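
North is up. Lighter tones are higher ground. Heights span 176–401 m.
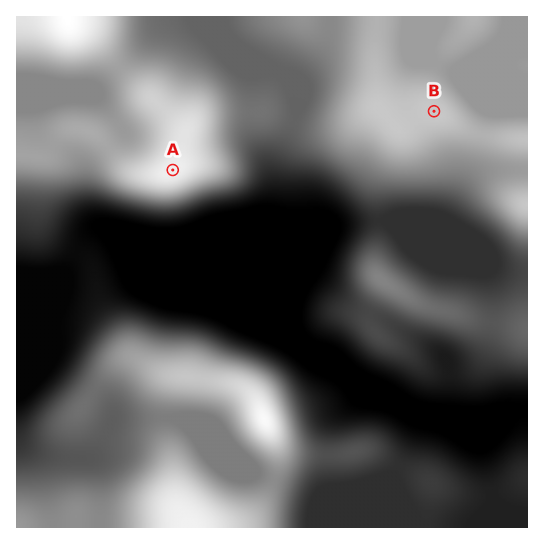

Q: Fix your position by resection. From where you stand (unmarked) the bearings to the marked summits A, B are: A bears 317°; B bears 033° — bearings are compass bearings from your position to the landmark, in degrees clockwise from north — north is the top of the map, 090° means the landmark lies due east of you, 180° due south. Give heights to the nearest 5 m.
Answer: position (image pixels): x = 304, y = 311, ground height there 180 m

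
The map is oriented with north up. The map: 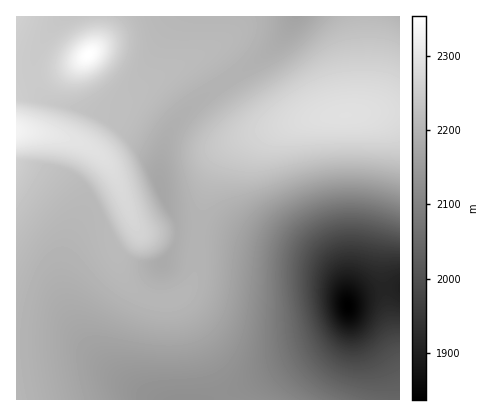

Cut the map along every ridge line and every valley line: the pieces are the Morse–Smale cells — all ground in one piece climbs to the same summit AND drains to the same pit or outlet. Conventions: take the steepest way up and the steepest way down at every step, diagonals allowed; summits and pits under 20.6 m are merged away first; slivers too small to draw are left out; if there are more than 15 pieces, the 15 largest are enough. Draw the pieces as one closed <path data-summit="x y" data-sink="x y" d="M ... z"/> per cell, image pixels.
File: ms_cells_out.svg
<path data-summit="88 54" data-sink="348 306" d="M204 232l-6 0-3 42-8 16-7 7-8 3-20-1-2 3-10 40-1 32 4 10 9 11 8 5 240 0 0-112-32 4-16 7-4 5-6-20-18-18-26-11z"/><path data-summit="346 116" data-sink="348 306" d="M400 16l-38 0 2 70-2 18-6 9-44 6-42 10-34 13-15 14-7 12-8 22-8 42 18 2 96 26 18 10 8 8 6 10 4 16 4-5 16-7 32-4z"/><path data-summit="16 130" data-sink="348 306" d="M28 131l-12 1 0 212 52-1 8 2 14 8 36 29 30 17-9-9-8-16 1-32 11-42-11-6-13-12-5-8-4-14 0-12 17-14 1-8-19-46-9-16-20-18-20-8z"/><path data-summit="346 116" data-sink="296 16" d="M362 16l-66 0-10 16-16 19-43 31 22 32 11 9 6 2 18 0 34-7 36-4 7-8 3-20z"/><path data-summit="16 130" data-sink="160 190" d="M34 79l-18 5 0 46 34 4 26 7 16 8 16 15 9 16 19 46-1 8-18 16 3 20 7 12 9 9 14 8 12-37 12-14 4-14-3-16-11-18-5-16 3-28-1-12-7-6-38-20-70-18z"/><path data-summit="88 54" data-sink="296 16" d="M294 16l-196 0-1 26-10 18 14 26 13 13 14-2 36-24 36-18 8 1 17 22 3 2 42-29 16-19z"/><path data-summit="346 116" data-sink="160 190" d="M226 81l-24 16-24 23-6 8-9 20-4 36 19 46 18 2 3-2 4-28 7-24 7-16 13-16 24-12 30-8-18-1-8-4-13-13z"/><path data-summit="88 54" data-sink="160 190" d="M206 55l-8 1-24 12-52 31-8 0-10-9-16-26 0-8-24 14-30 10 5 12 7 8 70 18 38 20 7 6 1 8 4-12 12-20 24-23 25-17-12-16z"/><path data-summit="88 54" data-sink="348 306" d="M98 16l-34 0-4 3-13 15-10 18-4 12 1 14 30-8 24-14 9-14z"/><path data-summit="88 54" data-sink="160 190" d="M186 230l-8 0-4 18-12 14-10 37 12 2 14-3 9-8 5-8 4-14 2-36z"/><path data-summit="16 130" data-sink="348 306" d="M64 16l-48 0 0 68 18-6-1-14 4-12 10-18z"/>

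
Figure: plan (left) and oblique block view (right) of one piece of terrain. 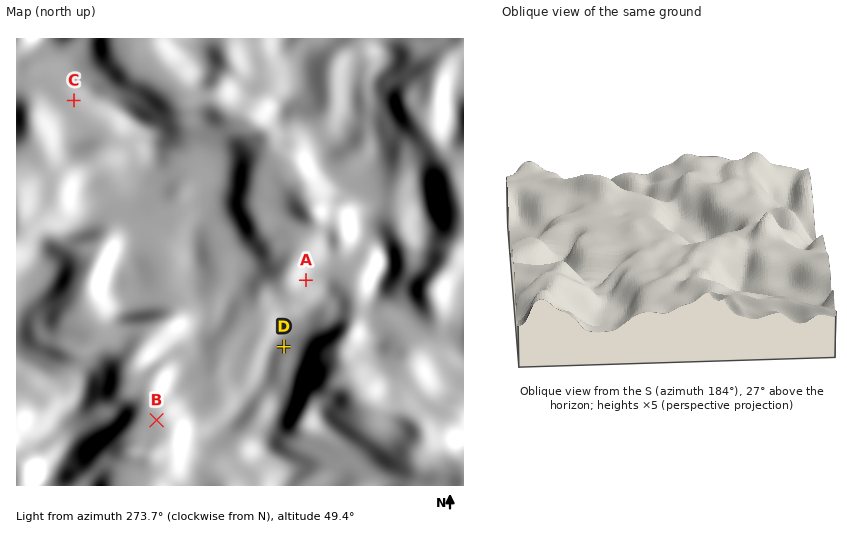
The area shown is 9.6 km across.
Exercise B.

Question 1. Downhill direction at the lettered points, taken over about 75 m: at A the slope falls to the NW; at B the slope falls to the SW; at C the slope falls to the SW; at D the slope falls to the SE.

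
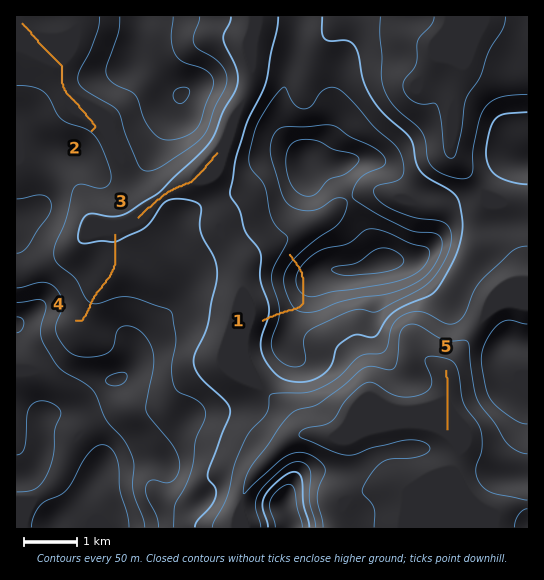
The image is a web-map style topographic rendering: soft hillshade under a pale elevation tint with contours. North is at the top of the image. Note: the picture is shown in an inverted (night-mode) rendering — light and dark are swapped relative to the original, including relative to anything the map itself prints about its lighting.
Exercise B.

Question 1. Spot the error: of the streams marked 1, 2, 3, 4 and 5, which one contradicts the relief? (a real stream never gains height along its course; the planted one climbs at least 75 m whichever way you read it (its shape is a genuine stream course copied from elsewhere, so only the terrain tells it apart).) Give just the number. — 1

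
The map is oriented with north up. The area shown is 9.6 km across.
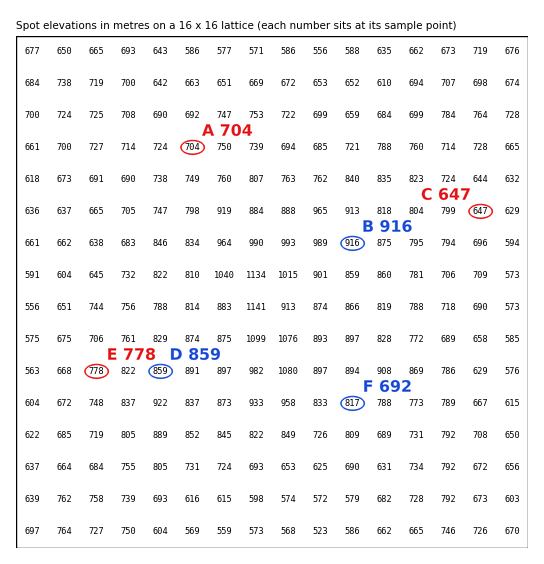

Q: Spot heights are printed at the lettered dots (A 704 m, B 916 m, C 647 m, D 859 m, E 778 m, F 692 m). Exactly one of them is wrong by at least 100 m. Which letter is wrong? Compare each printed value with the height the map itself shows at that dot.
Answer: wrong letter F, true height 817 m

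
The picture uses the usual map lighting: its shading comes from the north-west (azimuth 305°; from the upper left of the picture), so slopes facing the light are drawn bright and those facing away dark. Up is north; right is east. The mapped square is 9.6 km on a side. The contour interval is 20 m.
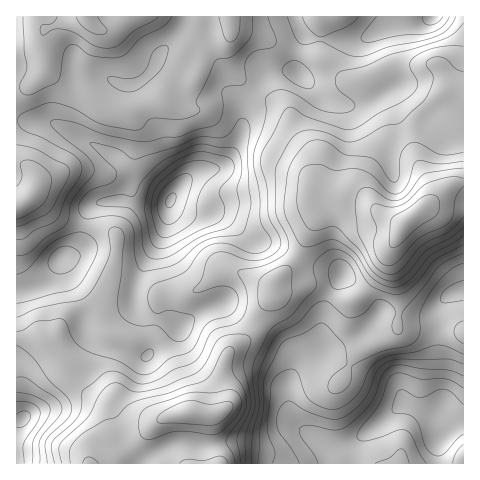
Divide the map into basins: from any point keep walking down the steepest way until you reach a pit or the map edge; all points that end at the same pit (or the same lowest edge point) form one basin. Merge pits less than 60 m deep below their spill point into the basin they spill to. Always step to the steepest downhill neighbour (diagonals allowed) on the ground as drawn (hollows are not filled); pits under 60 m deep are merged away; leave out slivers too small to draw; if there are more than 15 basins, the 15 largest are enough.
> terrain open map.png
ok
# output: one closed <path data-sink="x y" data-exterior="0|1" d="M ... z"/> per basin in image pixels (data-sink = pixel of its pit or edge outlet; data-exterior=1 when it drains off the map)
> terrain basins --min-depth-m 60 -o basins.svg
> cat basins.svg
<path data-sink="171 201" data-exterior="0" d="M229 16l-213 1 0 322 39 3 8 12 2 20 23 20 21 10 11 17 12 3 24-1-19 20-28 21 110-1-6-39-3-8 12-4 5-8-4-21 0-13 4-15 25-21 9-22 12-15 2-16 22-23 25-54 7-6 9-2-20-8-4-5 5-19-1-5-24-29-6-19-10-9-25-10-23-25-3-6 0-14 4-11z"/><path data-sink="439 440" data-exterior="0" d="M463 183l-5 0-12 6-42 35-5 0-11-6-18-14-16-6-21-1-11 7-25 54-22 23-2 16-12 15-9 22-20 14-7 13-2 22 4 21-5 8-12 4 3 8 7 40 244-1z"/><path data-sink="433 17" data-exterior="1" d="M463 16l-233 0 1 20-4 11 0 14 10 15 16 16 25 10 10 9 6 19 24 29 1 5-5 16 0 3 4 5 21 9 24 3 11 6-10-18 0-6 9-18 13-13 1-11-3-15-18-31-1-13 31-16 39-1 8 10 3 16 17 6z"/><path data-sink="24 418" data-exterior="0" d="M42 339l-26 1 1 124 91 0 29-21 19-20-24 1-12-3-11-17-21-10-23-20-1-16-6-14-3-2z"/>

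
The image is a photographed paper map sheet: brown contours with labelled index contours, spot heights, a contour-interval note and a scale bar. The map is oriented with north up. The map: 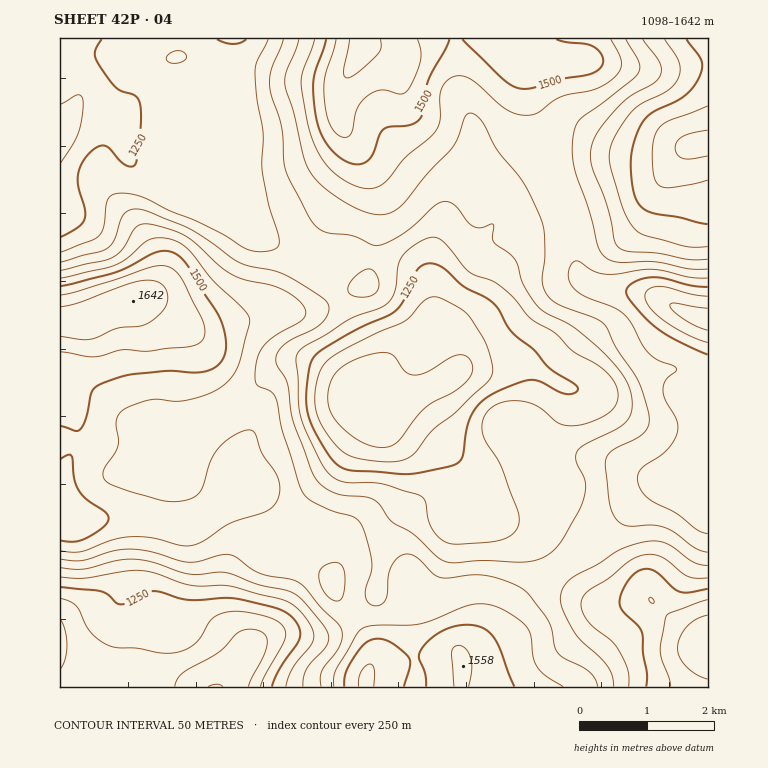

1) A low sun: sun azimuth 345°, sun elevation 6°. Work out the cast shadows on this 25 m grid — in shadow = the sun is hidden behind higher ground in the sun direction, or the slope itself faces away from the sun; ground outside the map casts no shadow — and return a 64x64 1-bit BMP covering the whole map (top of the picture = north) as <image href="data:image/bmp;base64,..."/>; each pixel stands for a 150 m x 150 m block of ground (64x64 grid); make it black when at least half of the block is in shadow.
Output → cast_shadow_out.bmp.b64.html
<image width="64" height="64" href="data:image/bmp;base64,Qk0+AgAAAAAAAD4AAAAoAAAAQAAAAEAAAAABAAEAAAAAAAACAAATCwAAEwsAAAIAAAAAAAAA////AAAAAAAf//AAAAAAAR//+AAAAAAHP//+AAAAAA8///8AAAAAHz///4AAAAAff///8AAAAD9////wAAAAf/////AAAA//////4AAAH/////+AAAA//////wAAAD/////+AAAAH////8AAAAAH////gAAAAAP///+AAAAAAf8/AcAAAAAB/AAAAAAAAAB4AAAAAAAAADAAAAAAAAAAAAAAAAAAAAAAAAAAAAAAAAAAAAAAAAAAAAAAAAAAAAAAAAAAAAAAAAAAAAA8AAAAAAf+AH/AAAAAD/+A/+AAAAAf/8D/4AAAAD//wf/wAAwAf//B//AAPwN//+P/+AA/B///7//4AH8P//////8A/h///B//+QH8P//4H//8Afw/H4AP//4D/n8HgAP//+P/+AAAAA//8f/gAAAAA//4fAAAAAAAf/AAAAAAAAB/4AAAAAAAAP5AAAAAAAAD/gAAAAAAAAf8AAAAAAAAB/wAAAAAAAAP/AAAAAAAAA/+AAAAAAAAH74AAOAAAAAfngAB8AAAAB+eAAP4AAAAHxwAB/wAAAAePAAP/gAAABw8AB//AAAAGDwAP/8AAAAAfAB//wAAAAF4B///AAAAByAP//+AAAAHDw///4AAAAcfh///AAAABx+D//4AAAADH4H/wAAAAAAPAAAAAAAAAAAAAAAAAAAAAAAAAA=="/>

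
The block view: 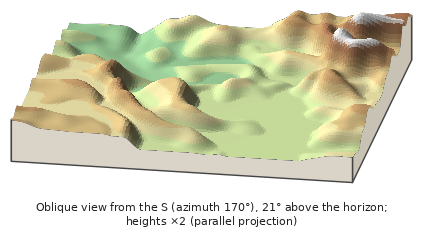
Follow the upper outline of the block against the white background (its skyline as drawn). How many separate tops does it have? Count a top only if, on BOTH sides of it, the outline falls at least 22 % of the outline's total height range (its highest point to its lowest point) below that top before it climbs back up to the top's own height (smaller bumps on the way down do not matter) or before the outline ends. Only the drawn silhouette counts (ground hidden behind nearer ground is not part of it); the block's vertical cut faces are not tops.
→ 0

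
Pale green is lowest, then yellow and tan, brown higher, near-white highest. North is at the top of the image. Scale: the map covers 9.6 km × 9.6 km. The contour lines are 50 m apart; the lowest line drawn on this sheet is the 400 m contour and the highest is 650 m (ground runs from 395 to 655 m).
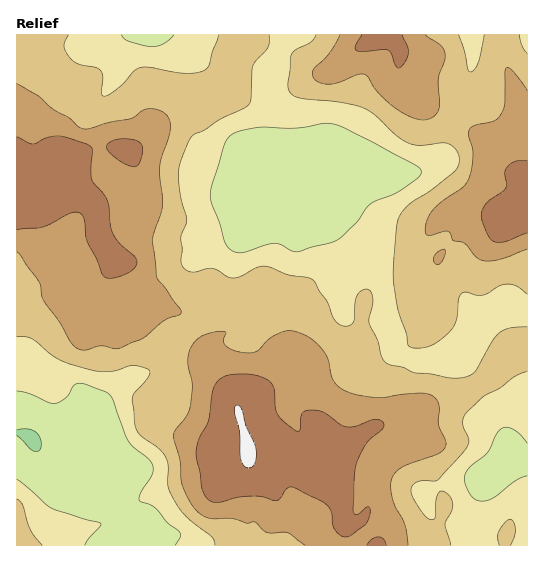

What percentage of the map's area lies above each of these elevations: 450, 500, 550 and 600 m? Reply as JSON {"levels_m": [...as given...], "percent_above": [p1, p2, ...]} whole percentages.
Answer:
{"levels_m": [450, 500, 550, 600], "percent_above": [85, 64, 34, 11]}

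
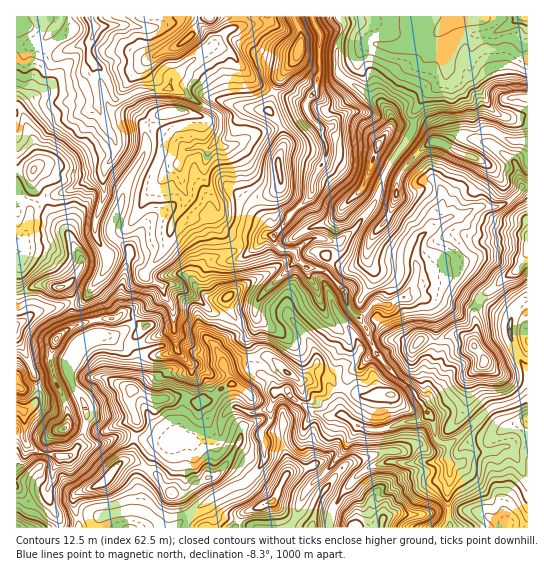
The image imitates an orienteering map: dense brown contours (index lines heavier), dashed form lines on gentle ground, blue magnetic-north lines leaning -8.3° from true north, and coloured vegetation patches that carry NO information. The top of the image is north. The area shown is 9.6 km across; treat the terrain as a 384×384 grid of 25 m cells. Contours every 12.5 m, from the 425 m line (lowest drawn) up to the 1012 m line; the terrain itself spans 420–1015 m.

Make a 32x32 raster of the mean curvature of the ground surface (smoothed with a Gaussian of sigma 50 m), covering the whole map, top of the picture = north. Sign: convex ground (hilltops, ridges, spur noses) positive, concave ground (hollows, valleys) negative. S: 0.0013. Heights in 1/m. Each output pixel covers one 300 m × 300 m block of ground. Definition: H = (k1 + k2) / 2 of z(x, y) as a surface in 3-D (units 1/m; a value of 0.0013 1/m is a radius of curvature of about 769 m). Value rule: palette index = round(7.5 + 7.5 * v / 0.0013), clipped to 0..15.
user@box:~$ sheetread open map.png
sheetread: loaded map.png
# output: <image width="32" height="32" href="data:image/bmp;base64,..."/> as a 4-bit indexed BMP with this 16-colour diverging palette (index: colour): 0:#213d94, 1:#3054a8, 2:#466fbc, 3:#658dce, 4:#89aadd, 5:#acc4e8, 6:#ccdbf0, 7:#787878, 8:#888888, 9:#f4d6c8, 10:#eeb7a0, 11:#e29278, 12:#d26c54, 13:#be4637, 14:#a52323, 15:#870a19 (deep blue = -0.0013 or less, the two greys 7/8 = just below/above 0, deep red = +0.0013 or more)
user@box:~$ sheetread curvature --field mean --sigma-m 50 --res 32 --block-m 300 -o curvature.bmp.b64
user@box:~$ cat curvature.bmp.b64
<image width="32" height="32" href="data:image/bmp;base64,Qk12AgAAAAAAAHYAAAAoAAAAIAAAACAAAAABAAQAAAAAAAACAAATCwAAEwsAABAAAAAAAAAAlD0hAKhUMAC8b0YAzo1lAN2qiQDoxKwA8NvMAHh4eACIiIgAyNb0AKC37gB4kuIAVGzSADdGvgAjI6UAGQqHAKlJd4h2aXl1ZsK6inpVeIeHTEVmWoRnrrSlWYqJiKiXll39dnybVEbVTTbIZFZol61jbba3echkzJPTWXiGaXZmEljaZnZqg5erfKiHeGd3TcZFN2d3aaO0dWZprDWJd2ffOaxmeGnGx4V0UiZrSJlDayWZiGqDVNdWWYriiJRX4vQ4q5ypqeYmiIqvJnd2dZDy/Kl4VVpGrJh20Hh3ydZntGhWRze5ecWYhybGd391WfJWaIpY11tVp207u4fnSEffp2nSfXdkWoakeZt7l0h0FHz6hHlJR6l2dIR1RMdXpqgEmZOIvnO6Xg5HR2e7dGu/MsJImHjKLUdnuXd1adhmaOKIVqhkWeM4qpd3d1V7dmuTinV4imczuEqWZ4eHeXebOXh2eHiVP4ZU92WJd4qHiYWlmHdXl2KZ4V1Xdmebh2jCxnh4aJm3CfwPl2iFNniGc8hod5qH2RZPHUdmZsOKmnN8d3eHZ9ZFJ+DzVY2Xaal4OZhmZmfYo0bwfZ7GR3iGhliHiUlkqYVa/QrIiLqXZnZ7mYtYeKcnRz5HmYk1p3h4WKuTi6uFV3a6dWRkyoiIZ5RDWYdklhm7l3dmeKp4iGWahWeHSMsotZd3d3ZkeGlZiLlldZiPSaZ3d3h4d3eISJlo6EiIfWPGd3iHd4iYemdndmm2d08Kx4h3iIiH"/>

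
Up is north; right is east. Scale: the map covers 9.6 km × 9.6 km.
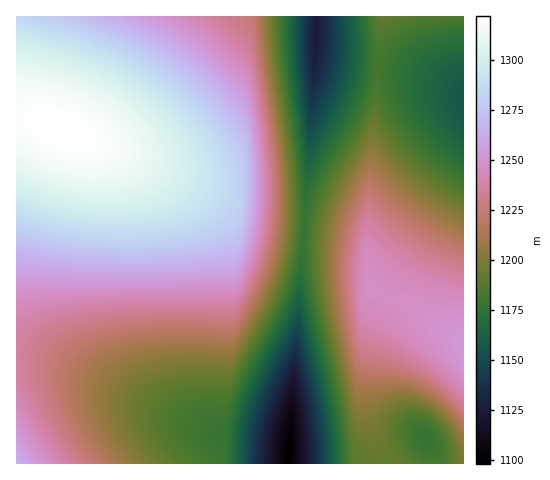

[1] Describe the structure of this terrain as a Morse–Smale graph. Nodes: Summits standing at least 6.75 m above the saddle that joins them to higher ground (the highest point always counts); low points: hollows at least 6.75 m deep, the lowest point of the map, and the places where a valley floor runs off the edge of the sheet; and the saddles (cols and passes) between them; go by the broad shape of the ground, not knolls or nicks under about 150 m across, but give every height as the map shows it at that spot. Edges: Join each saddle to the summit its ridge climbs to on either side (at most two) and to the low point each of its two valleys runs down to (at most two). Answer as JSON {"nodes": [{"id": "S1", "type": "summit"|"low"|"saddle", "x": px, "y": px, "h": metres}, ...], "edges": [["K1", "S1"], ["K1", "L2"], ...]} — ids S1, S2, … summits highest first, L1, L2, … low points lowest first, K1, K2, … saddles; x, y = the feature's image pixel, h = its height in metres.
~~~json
{"nodes": [
{"id": "S1", "type": "summit", "x": 61, "y": 130, "h": 1322},
{"id": "S2", "type": "summit", "x": 17, "y": 463, "h": 1265},
{"id": "S3", "type": "summit", "x": 462, "y": 346, "h": 1254},
{"id": "S4", "type": "summit", "x": 382, "y": 17, "h": 1193},
{"id": "L1", "type": "low", "x": 288, "y": 458, "h": 1098},
{"id": "L2", "type": "low", "x": 316, "y": 32, "h": 1125},
{"id": "L3", "type": "low", "x": 463, "y": 101, "h": 1156},
{"id": "L4", "type": "low", "x": 426, "y": 439, "h": 1177},
{"id": "K1", "type": "saddle", "x": 17, "y": 354, "h": 1237},
{"id": "K2", "type": "saddle", "x": 385, "y": 463, "h": 1193},
{"id": "K3", "type": "saddle", "x": 377, "y": 66, "h": 1183},
{"id": "K4", "type": "saddle", "x": 304, "y": 232, "h": 1178}],
"edges": [["K1", "S1"], ["K1", "S2"], ["K1", "L1"], ["K2", "S3"], ["K2", "L1"], ["K2", "L4"], ["K3", "S3"], ["K3", "S4"], ["K3", "L2"], ["K3", "L3"], ["K4", "S1"], ["K4", "S3"], ["K4", "L1"], ["K4", "L2"]]}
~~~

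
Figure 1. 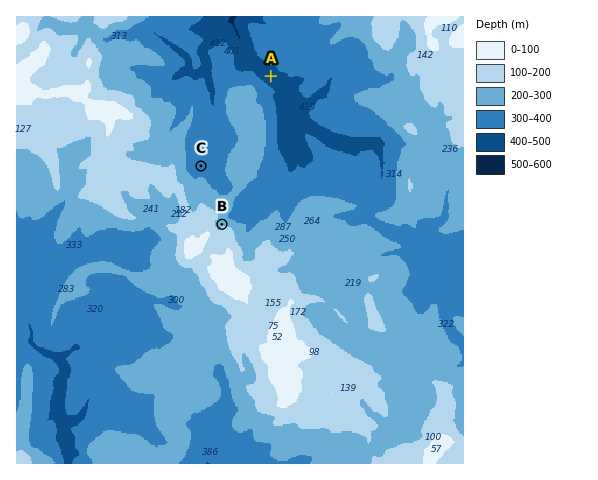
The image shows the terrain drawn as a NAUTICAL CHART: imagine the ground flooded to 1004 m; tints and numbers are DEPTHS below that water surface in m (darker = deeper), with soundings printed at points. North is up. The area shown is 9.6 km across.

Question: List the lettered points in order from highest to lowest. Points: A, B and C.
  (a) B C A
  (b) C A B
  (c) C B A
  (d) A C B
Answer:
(a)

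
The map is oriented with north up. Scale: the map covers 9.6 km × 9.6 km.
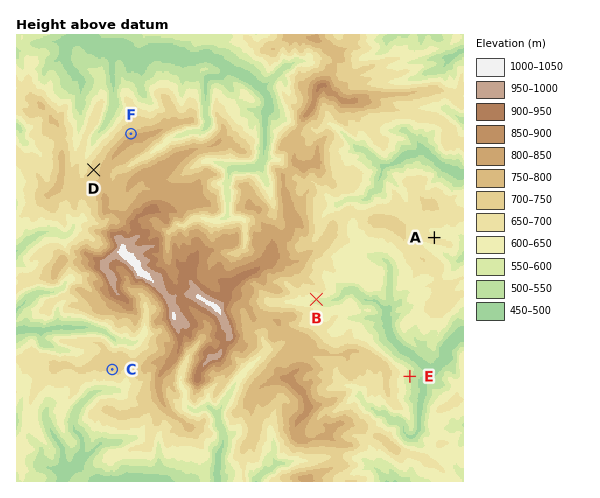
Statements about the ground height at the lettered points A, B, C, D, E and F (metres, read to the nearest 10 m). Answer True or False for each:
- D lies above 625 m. True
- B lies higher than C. False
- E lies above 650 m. False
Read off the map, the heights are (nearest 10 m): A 650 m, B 590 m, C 710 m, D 720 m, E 570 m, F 770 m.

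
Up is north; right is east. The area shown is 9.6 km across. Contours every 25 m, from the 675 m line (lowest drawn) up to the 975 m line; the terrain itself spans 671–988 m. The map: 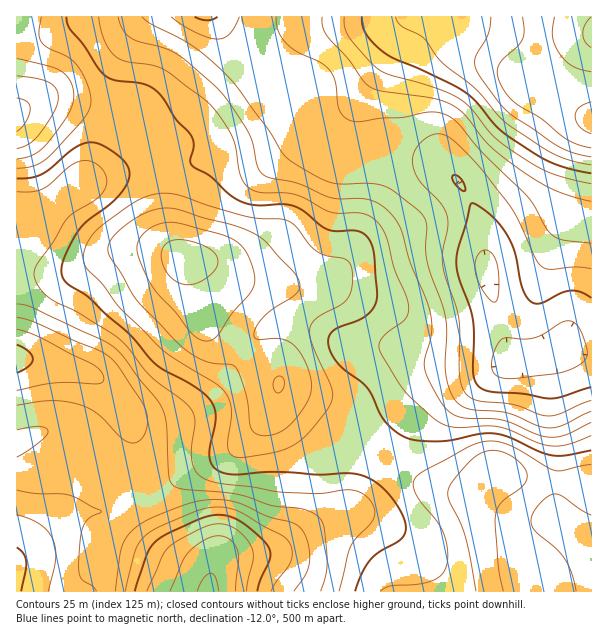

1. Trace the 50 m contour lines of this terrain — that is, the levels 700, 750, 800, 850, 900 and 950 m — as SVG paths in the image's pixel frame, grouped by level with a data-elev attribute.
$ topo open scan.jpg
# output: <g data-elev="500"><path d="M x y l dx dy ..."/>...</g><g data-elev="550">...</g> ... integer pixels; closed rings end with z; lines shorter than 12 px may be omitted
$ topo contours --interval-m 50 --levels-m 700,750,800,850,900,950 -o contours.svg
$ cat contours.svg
<g data-elev="700"><path d="M170 591l13-30 6-9 15-12 8-3 7-1 6 1 6 3 7 11 1 9-4 31"/></g><g data-elev="750"><path d="M135 591l12-37 8-12 12-8 31-14 11-4 10-1 12 2 11 5 18 15 9 11 1 6 0 6-9 19-4 12"/><path d="M591 387l-30 10-12 2-27-5-33-3-7-2-5-5-4-13 1-36-1-17-14-40-3-15 2-14 13-46 6 2 14 10 16 19 8 18 7 36 5 9 4 5 5 2 6-1 19-10 9-2 11 1 10 6"/><path d="M17 345l11 6 5 8-4 7-12 7"/><path d="M464 191l-11-9-1-5 1-2 5 1 4 5 3 7 0 3z"/><path d="M217 17l-10 3-12-3"/></g><g data-elev="800"><path d="M115 591l6-43 4-9 8-9 17-11 30-13 18-5 17-2 24 4 28 13 26 7 8 5 7 14 2 19-5 14-11 16"/><path d="M591 411l-28 14-15 3-12-3-27-12-38-4-12-5-8-11-5-15-1-13 2-30-1-16-4-14-15-42-1-15 1-23-5-11-26-21-10-6-15-4-29 1-10-1-14-6-27-16-9-8-13-22-31-42-16-18-30-25-41-22-9-7"/><path d="M17 317l21 7 61 27 11 6 9 11 24 36 4 12 0 10-6 13-4 3-6 1-11-6-22-23-17-9-13-3-15-1-36 4"/><path d="M276 17l3 15 8 12 10 8 25 11 9 9 5 12 3 24 6 10 6 3 9 1 21-4 23-1 27-5 9 1 8 3 10 7 24 29 46 45 7 10 10 20 6 7 12 6 28 3"/></g><g data-elev="850"><path d="M48 591l8-31 0-11-3-9-5-8-7-7-11-6-13-4"/><path d="M591 436l-24 9-16 1-14-3-36-16-13-1-35 1-10-3-11-7-28-27-25-40 0-6 2-5 7-7 17-12 3-6 1-6-3-12-12-29-8-30-7-13-7-6-9-4-25-1-9-1-33-17-12-2-23 0-12-5-5-5-3-7-5-29-4-10-8-15-11-14-10-10-39-29-12-4-26-3-10-5-6-7-5-9-6-24"/><path d="M17 192l15 0 10-3 8-5 19-17 12-6 12 1 11 9 3 9-3 11-9 9-21 13-8 7-13 23-17 23-2 6 1 7 6 11 9 9 28 14 41 26 9 9 22 28 39 31 4 6 2 7-4 27 1 14 3 9 5 6 7 4 11 3 34 4 29 5 37 2 26-4 9 0 9 3 8 7 4 9 0 9-4 6-14 15-5 7-12 45"/><path d="M344 17l1 10 5 11 19 23 11 9 10 5 45 13 20 8 15 11 27 32 30 21 27 14 37 10"/></g><g data-elev="900"><path d="M576 591l-4-16-6-15-9-11-23-19-3-6 0-6 4-8 7-9 7-5 6-2 8 2 18 14 10 5"/><path d="M591 464l-28 7-8 0-7-3-37-22-11-4-11-1-18 5-48 25-8 8-1 9 5 12 18 21 6 12 5 18-2 16-6 9-9 5-15 3-26 2-10 5"/><path d="M233 456l10 1 24-3 14-3 10-5 17-12 20-26 4-9 0-9-19-45-3-9 0-7 2-6 4-5 25-13 7-7 4-14-1-17-3-6-3-2-19-3-9-5-8-7-13-18-9-6-41-4-72-22-13-1-12 3-20 9-34 26-5 8-5 9-2 9 1 7 4 6 15 15 17 23 41 40 14 11 40 24 10 9 5 9 1 10-3 36 2 6z"/><path d="M17 168l18-2 13-9 35-37 5-9 3-7 0-8-3-10-11-21-9-8-22-10-5-6-2-9 2-15"/><path d="M396 17l5 9 18 9 6 4 16 23 35 27 22 27 10 9 46 29 18 7 19 4"/></g><g data-elev="950"><path d="M275 392l4 1 5-6 0-7-3-4-5 1-2 4-1 6z"/><path d="M204 341l6 0 7-5 15-22 20-24 3-12-5-18-10-15-15-9-48-13-10-1-11 3-12 8-6 9-1 9 4 12 8 18 7 11 20 20 15 21 6 5z"/><path d="M17 149l12-5 9-9 16-24 4-13-2-9-6-6-12-4-21-3"/><path d="M591 72l-10-2-9-4-7-6-6-7-5-9-2-8 2-19"/><path d="M523 17l1 13-2 9-5 8-15 13-4 8 0 7 3 11 6 9 8 8 26 16 22 18 13 7 15 4"/></g>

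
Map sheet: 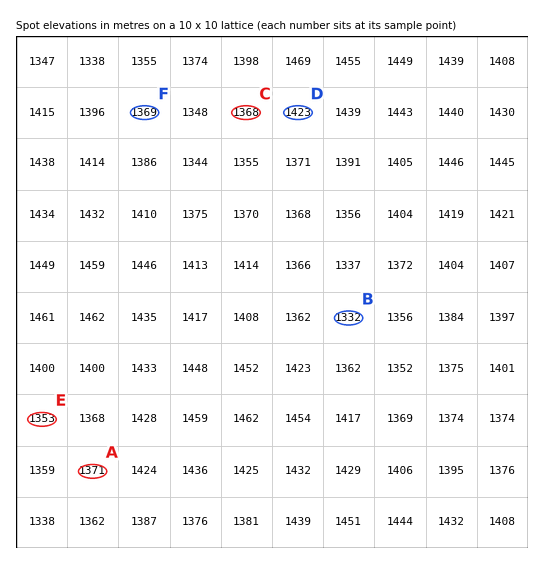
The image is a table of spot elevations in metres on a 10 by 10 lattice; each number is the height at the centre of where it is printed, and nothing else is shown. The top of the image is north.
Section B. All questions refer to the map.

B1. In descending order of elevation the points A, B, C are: A C B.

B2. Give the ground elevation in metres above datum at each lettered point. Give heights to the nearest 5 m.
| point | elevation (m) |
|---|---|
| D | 1425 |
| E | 1355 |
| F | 1370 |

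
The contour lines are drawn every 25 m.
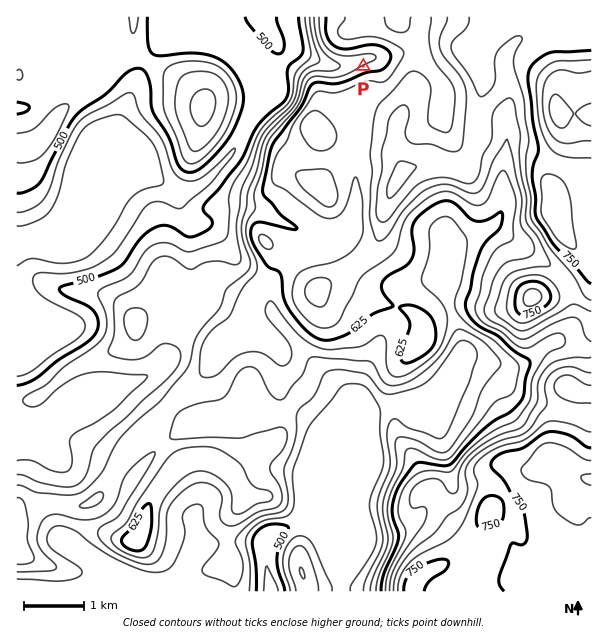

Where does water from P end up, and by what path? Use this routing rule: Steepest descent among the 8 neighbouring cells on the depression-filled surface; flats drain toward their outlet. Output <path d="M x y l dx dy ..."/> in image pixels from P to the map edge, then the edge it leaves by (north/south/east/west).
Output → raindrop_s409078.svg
<path d="M363 66l-4-4-5 0-6 3-21 0-15-8-3 0-7-4-3 0-8 6-4 0-36 37 0 14-2 1-1 11-2 1-1 8-6 12-3 3-2 4-4 5 0 1-18 18 0 2-11 9-6 3-3 0-1 1-18 0-6-4-2 0-4-5-2 0-21-21-1 0-3-3-3 0-6-3-5 0-3 3 0 2-12 12 0 1-10 12 0 2-14 13 0 2-4 4-2 6-6 12-7 9 0 2-11 0-1 1-6 0-2 2-7 1-8 5-6 0-1 1-3 0"/>
exit: west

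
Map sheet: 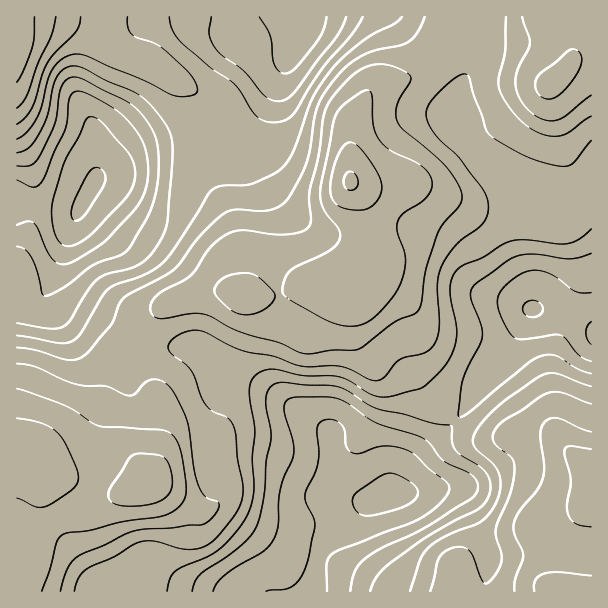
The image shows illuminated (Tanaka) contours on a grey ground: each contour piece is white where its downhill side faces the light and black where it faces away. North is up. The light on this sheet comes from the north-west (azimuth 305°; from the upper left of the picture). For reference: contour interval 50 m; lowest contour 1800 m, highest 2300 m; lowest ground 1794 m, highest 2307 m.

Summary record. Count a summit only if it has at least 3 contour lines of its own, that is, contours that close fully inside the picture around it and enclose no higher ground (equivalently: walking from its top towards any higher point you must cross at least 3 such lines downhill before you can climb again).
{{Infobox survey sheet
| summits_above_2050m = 1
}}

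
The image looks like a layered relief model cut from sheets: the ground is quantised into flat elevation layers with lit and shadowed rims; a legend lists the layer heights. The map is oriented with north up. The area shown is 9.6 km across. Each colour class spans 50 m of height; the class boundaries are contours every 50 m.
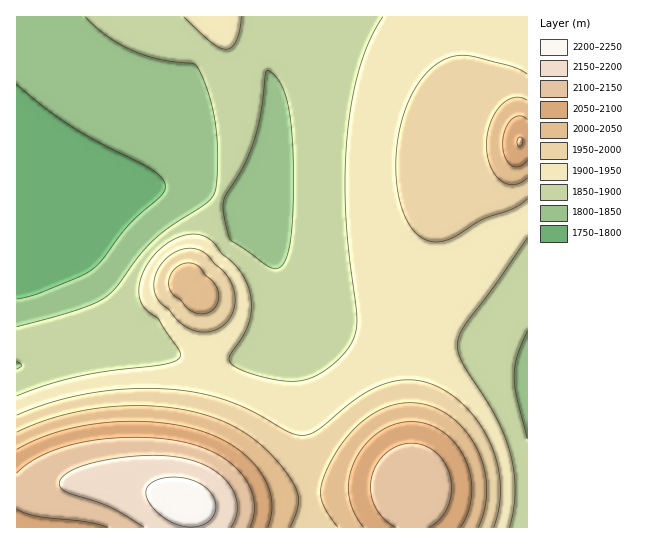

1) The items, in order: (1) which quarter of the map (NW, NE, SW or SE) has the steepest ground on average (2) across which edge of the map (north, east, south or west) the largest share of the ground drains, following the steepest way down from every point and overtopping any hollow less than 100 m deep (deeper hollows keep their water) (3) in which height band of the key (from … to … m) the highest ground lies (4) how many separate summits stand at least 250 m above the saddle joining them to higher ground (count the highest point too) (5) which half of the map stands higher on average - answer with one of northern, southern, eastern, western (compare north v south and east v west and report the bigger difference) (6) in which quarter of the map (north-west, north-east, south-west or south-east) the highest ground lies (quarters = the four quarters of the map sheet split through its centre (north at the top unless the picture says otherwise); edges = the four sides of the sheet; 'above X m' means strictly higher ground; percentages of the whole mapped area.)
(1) The south-west quarter is the steepest part of the map.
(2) Most of the ground drains across the western edge.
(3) The highest point is somewhere between 2200 and 2250 m.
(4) There is 1 summit with 250 m or more of prominence.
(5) Taken as a whole, the southern half is higher than the northern.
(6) The highest ground is in the south-west quarter.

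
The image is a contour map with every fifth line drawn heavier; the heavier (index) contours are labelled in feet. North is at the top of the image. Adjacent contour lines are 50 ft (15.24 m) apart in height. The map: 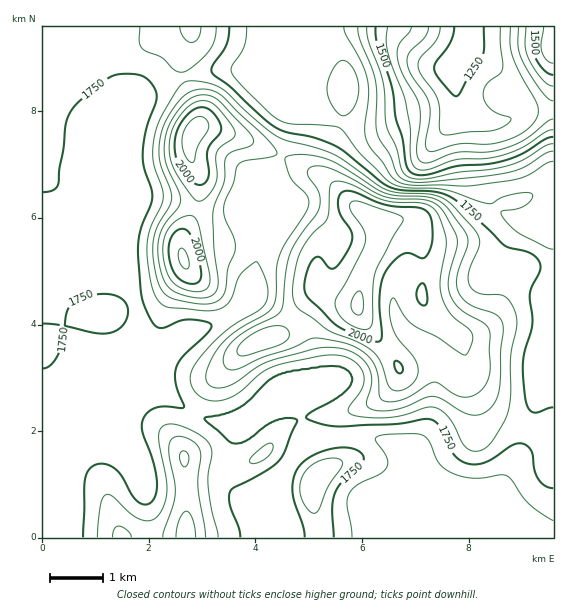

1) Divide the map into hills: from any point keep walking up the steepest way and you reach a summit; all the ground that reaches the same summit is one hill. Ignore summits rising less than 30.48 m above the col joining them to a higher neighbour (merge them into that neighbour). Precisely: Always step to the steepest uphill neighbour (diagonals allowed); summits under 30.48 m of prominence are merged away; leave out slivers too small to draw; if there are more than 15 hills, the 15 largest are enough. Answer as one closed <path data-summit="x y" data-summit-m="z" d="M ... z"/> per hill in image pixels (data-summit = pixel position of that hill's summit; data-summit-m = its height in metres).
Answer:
<path data-summit="357 304" data-summit-m="643" d="M461 26l-419 1 1 420 10-6 68-69 16-39 1-21-7-19 2-12-3-25 1-20 3-8 0-83 1-24 11-26 21-12 33-10 25-4 26 4 10-2 32-14 26-26 0 10-2 10-26 58-1 22-7 21-17 28-4 11-4 14 1 47-6 32-11 21-13 12-45 18-29 28-42 18-38 38 77-32 7 0 30 24 22 10 13 0 7-3 34 0 18-5 13 0 5 2 5 17 0 8-3 9 13-8 11-3 40-1 29 8 15 12 7 31-4 11 1 39 139-1 0-426-31 0-11 7 2-13-9-22-13-16-18-12z"/><path data-summit="187 537" data-summit-m="586" d="M159 387l-18 4-68 30-20 20-11 7 0 89 243 1 1-26-4-16 0-20 9-16 11-11 4-9 0-8-5-17-18-2-18 5-34 0-7 3-13 0-22-10z"/><path data-summit="195 131" data-summit-m="633" d="M319 31l-26 26-32 14-10 2-26-4-25 4-33 10-21 12-11 26 0 102 2-8 8-17 26 3 36 12 34-2 17 33 0-39 4-14 4-11 17-28 7-21 1-22 26-58 2-10z"/><path data-summit="184 260" data-summit-m="627" d="M155 198l-10 0-2 2-10 29-3 19 3 33-2 12 7 19 0 16-13 36-12 17 42-18 29-28 29-10 20-11 9-9 11-21 6-33-2-11-16-29-34 2-26-10z"/><path data-summit="315 481" data-summit-m="563" d="M367 437l-27 0-20 2-9 4-16 12-13 21 0 20 4 16 1 26 127-1 0-38 4-11-5-28-12-13z"/><path data-summit="553 47" data-summit-m="482" d="M553 26l-91 1 12 28 18 12 13 16 8 17 0 17 10-6 31-2z"/>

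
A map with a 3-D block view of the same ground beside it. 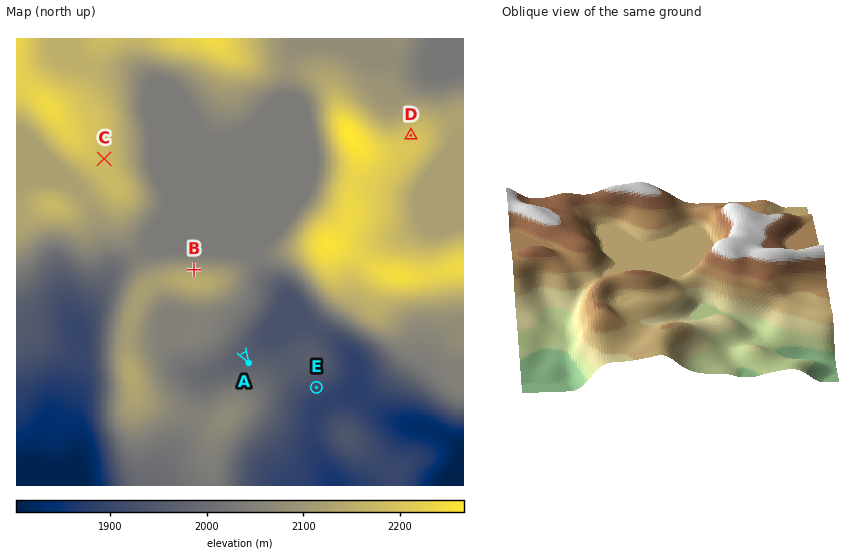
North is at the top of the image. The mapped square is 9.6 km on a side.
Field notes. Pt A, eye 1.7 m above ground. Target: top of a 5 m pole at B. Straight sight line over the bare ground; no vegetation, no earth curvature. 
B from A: hidden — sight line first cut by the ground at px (229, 330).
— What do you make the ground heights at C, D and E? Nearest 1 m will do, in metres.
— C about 2180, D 2196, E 1915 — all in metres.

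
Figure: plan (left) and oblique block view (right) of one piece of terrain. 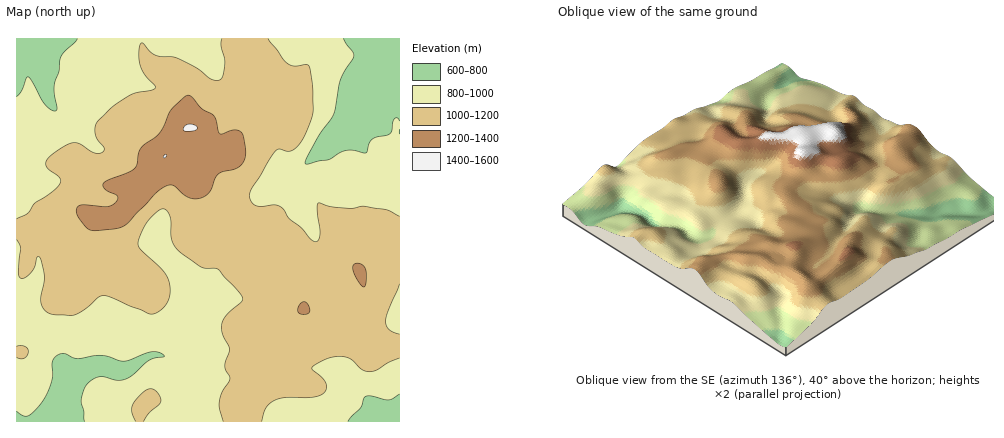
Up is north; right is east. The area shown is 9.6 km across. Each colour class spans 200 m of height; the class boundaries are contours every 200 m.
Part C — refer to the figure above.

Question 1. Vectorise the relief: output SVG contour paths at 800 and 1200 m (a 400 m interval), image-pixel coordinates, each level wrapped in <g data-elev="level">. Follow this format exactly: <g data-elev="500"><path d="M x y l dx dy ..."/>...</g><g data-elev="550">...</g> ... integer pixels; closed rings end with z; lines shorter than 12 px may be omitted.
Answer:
<g data-elev="800"><path d="M348 422l13-14 5-12 6 0 16 4 12-6"/><path d="M16 411l6 4 6 1 6-4 8-9 6-10 4-11 1-22 7-6 4 0 14 5 26-3 20 5 28-9 8 0 4 4 0 1-14 3-17 14-7 5-10 1-16-3-10 5-6 6-3 12 4 22"/><path d="M400 121l-2-3-3 1-3 11-2 4-14 3-4 3-6 13-12-3-8 0-6 2-12 8-20 4-3 0 2-6 11-20 16-24 6-34 13-22 0-6-10-14"/><path d="M77 38l-13 14-4 6-1 14-5 14 2 24-4 0-8-6-16-27-2 1-5 14-5 5"/></g><g data-elev="1200"><path d="M303 314l5 0 2-4-2-6-4-2-4 2-2 6 1 4z"/><path d="M362 286l2 1 2-3 0-14-4-6-6-1-3 3 0 6z"/><path d="M92 230l24-1 8-3 32-33 12-8 6 1 10 8 6 4 8 1 8-3 5-6 4-12 3-4 18-6 7-6 3-10-4-18-2-3-6-1-12 4-2 0-6-18-12-8-12-12-4 0-15 14-12 24-18 14-4 16-3 4-6 4-21 8-4 4 0 2 2 4 13 6 0 4-2 2-8 5-24-2-6 2-2 5 2 6 8 10z"/></g>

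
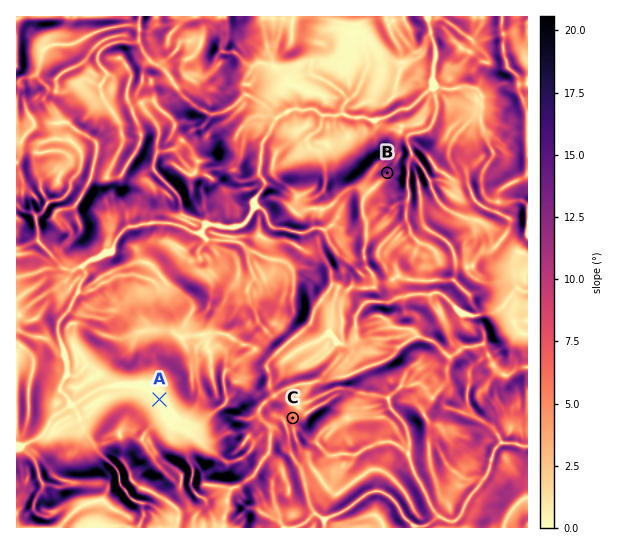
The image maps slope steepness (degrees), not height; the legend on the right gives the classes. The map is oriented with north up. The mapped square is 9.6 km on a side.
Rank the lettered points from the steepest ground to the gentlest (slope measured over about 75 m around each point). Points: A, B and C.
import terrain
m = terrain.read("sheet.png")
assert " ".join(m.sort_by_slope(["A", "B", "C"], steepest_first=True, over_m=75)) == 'B C A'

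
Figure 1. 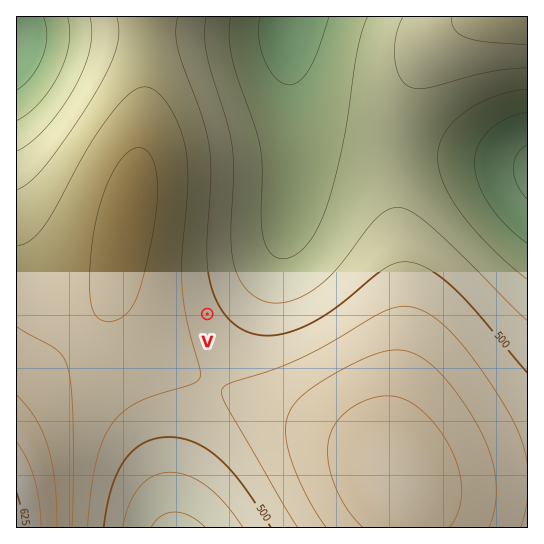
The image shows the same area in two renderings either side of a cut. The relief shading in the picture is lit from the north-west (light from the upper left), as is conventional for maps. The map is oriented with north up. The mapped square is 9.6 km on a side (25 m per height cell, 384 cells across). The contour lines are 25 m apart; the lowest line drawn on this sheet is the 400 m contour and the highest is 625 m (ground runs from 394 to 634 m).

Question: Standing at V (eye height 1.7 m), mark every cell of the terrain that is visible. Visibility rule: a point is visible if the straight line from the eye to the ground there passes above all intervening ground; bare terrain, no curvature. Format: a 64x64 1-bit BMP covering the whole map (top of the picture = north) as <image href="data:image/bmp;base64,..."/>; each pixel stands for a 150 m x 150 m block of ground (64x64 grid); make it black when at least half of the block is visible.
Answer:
<image width="64" height="64" href="data:image/bmp;base64,Qk0+AgAAAAAAAD4AAAAoAAAAQAAAAEAAAAABAAEAAAAAAAACAAATCwAAEwsAAAIAAAAAAAAA////AAAAAAAAAAAAAAAAAAAAAAAAAAAAAAAAAAAAAAAAAAAAAAAAAAAAAAAAAAAAAAAAAAAAAAAAAAAAAAAAAAAAAAAAAAAAAAAAAAAAAAAAAAAAD4AAAAAAAAA/wAAAAAAAAH/gAAAAAAAA/+AAAAAAAAH/8AAAAAAAA//wAAAAAAAH//gAAAAAAA//+AAAAAAAH//4AAAAAAA///wAAAAAAH///AAAAAAAf//8AAAAAAD///4AAAAAAP///gAAAAAB///+AAAAAAH///4AAAAAB////wAAAAAP////AAAAAB////8AAAAAP////wAAAAA/////AAAAAH////8AAAAAf////wAAAAB/////AAAAAH////8AAAAAf////wAAAAB/////AAAAAH////8AAAAAf////wAAAAB/////AAAAAH////8AAAAAP////wAAAAA/////AAAAAB////8AAAAAH////wAAAAAP////AAAAAAP///8AAAAAAB///4AAAAAAA///wAAAAAAB///gAAAAAAD///AAAAAAAP///AAAAAAA////AAAAAAB////AAAAAAH////4AAAAAf////wAAAAB/////AAAAAH////8AAAAAP////wAAAAA/////AAAAAD////8AAAAAP////wAAAAA/////AAAAAD////8AAAAAP////w=="/>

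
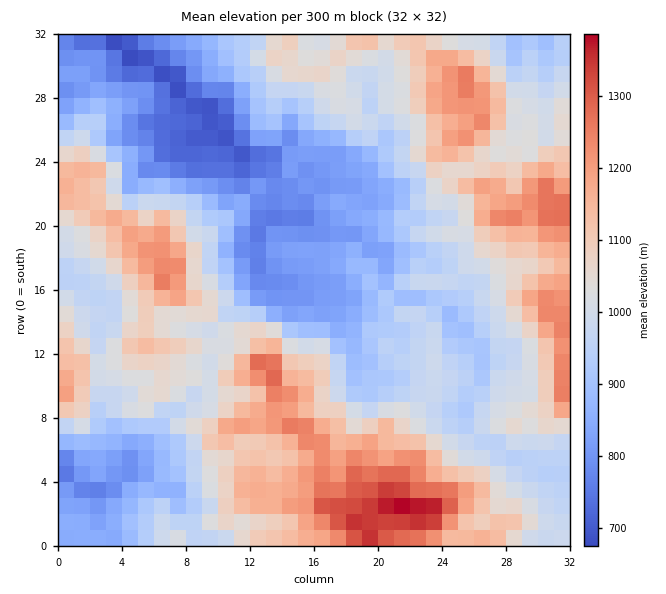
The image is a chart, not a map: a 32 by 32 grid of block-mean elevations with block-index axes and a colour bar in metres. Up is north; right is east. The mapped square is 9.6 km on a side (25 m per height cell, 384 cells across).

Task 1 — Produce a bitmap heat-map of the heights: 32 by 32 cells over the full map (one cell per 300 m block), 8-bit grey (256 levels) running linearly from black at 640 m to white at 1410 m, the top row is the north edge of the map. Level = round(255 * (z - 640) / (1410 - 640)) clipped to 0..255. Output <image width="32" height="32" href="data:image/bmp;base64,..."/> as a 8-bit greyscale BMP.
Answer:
<image width="32" height="32" href="data:image/bmp;base64,Qk02CAAAAAAAADYEAAAoAAAAIAAAACAAAAABAAgAAAAAAAAEAAATCwAAEwsAAAABAAAAAAAAAAAAAAEBAQACAgIAAwMDAAQEBAAFBQUABgYGAAcHBwAICAgACQkJAAoKCgALCwsADAwMAA0NDQAODg4ADw8PABAQEAAREREAEhISABMTEwAUFBQAFRUVABYWFgAXFxcAGBgYABkZGQAaGhoAGxsbABwcHAAdHR0AHh4eAB8fHwAgICAAISEhACIiIgAjIyMAJCQkACUlJQAmJiYAJycnACgoKAApKSkAKioqACsrKwAsLCwALS0tAC4uLgAvLy8AMDAwADExMQAyMjIAMzMzADQ0NAA1NTUANjY2ADc3NwA4ODgAOTk5ADo6OgA7OzsAPDw8AD09PQA+Pj4APz8/AEBAQABBQUEAQkJCAENDQwBEREQARUVFAEZGRgBHR0cASEhIAElJSQBKSkoAS0tLAExMTABNTU0ATk5OAE9PTwBQUFAAUVFRAFJSUgBTU1MAVFRUAFVVVQBWVlYAV1dXAFhYWABZWVkAWlpaAFtbWwBcXFwAXV1dAF5eXgBfX18AYGBgAGFhYQBiYmIAY2NjAGRkZABlZWUAZmZmAGdnZwBoaGgAaWlpAGpqagBra2sAbGxsAG1tbQBubm4Ab29vAHBwcABxcXEAcnJyAHNzcwB0dHQAdXV1AHZ2dgB3d3cAeHh4AHl5eQB6enoAe3t7AHx8fAB9fX0Afn5+AH9/fwCAgIAAgYGBAIKCggCDg4MAhISEAIWFhQCGhoYAh4eHAIiIiACJiYkAioqKAIuLiwCMjIwAjY2NAI6OjgCPj48AkJCQAJGRkQCSkpIAk5OTAJSUlACVlZUAlpaWAJeXlwCYmJgAmZmZAJqamgCbm5sAnJycAJ2dnQCenp4An5+fAKCgoAChoaEAoqKiAKOjowCkpKQApaWlAKampgCnp6cAqKioAKmpqQCqqqoAq6urAKysrACtra0Arq6uAK+vrwCwsLAAsbGxALKysgCzs7MAtLS0ALW1tQC2trYAt7e3ALi4uAC5ubkAurq6ALu7uwC8vLwAvb29AL6+vgC/v78AwMDAAMHBwQDCwsIAw8PDAMTExADFxcUAxsbGAMfHxwDIyMgAycnJAMrKygDLy8sAzMzMAM3NzQDOzs4Az8/PANDQ0ADR0dEA0tLSANPT0wDU1NQA1dXVANbW1gDX19cA2NjYANnZ2QDa2toA29vbANzc3ADd3d0A3t7eAN/f3wDg4OAA4eHhAOLi4gDj4+MA5OTkAOXl5QDm5uYA5+fnAOjo6ADp6ekA6urqAOvr6wDs7OwA7e3tAO7u7gDv7+8A8PDwAPHx8QDy8vIA8/PzAPT09AD19fUA9vb2APf39wD4+PgA+fn5APr6+gD7+/sA/Pz8AP39/QD+/v4A////AERFRUNQYnR8amtyipidpa+0xN/r3NXRwaanrKSJdnFzRkU+RlVhcmlpgY6FjpSctcXd7Ojm5+znv56VoJ6GdHE+PTZCTFxoU2Fxk6Wurrq+3eDi6fL38/HYtZ6Iin1vazgqKTBFTUlIZn6QrbCusbrQztvd6OTT0s66poV6cWtoJTdANzE9T1ZtgZKprKWvvMm/19DV1cevopmSe25nZGQsQUI8M0BPXGyGjJ2fmqCxxLfGwLbAw6WEeHRqZGZoaExRTktDR1Rdc5ujlpmgrMbEqa63p6SgiXhwaGd0cnNtbHpeVl1fYHmFkrK5tb3MyLCjhpOnjn9yaGNxf4mBjIiakWRvfIFraXV7j6exvbmnk5J6bXyBdm1jXW56f4eRtLiXb291hol+cHqIjaHJw7COc15cY2lvcWtiZXV5eZbKsZ55e4CAioWCeZevwtarppduVlxcYW1ybWdccnV6lsmkonqAjZGOhn93hKnUz5yVj2tSVmJpbXRqY1hpb32Zxp6MboCbpZ2WjH19h6Oqf3h7Vk1aaGRscmBbWW1ufp7AkHZqcI2Vh4B6dn6IjoNbVFNGS11fYWlwV1RjcnqOs8mGc25rgZaIhYmKa2liRz1APT5FUlxsbmRRXWp0iKTGxXhsaWyFmKu1nIhzUzk0NjU6Oz5PX1NTXGBkcHuYtMTBZ2htdpOoy7uMfGI/Li8xNjk7RldLZnBxb2ptfoufsrZobneLp7rFxIpqVjkpNDk6PUJOTkBUZWJpdXiDio2ap3Z9iZ2yv8CzjWpJLyo5PT49QUg8PVBaZWx1io+bmqqweICOpLexu5t4clQzJTU0MjI3N0FNXG53fXyWoqurvcGJmKiwqJCmjm1fW0IoJSgnNDxCRk5hYWpvgrDGyb7R0qikoIdmcnFsZFA/RDAsMC47Qz89Q1Fre3mEqrW6xM/RraWbdUVPVEc9ODEqOC4wNzQ4OkBFT2R/j6S3sJy8z7qnq6h+RS4vJiAgIRojKDozNzs/Q1VocJGKipCYkKaypIuTfVlINh4aGhwaEx4iOTs6OkJNXm2IpaufjIKGgZWba3RdPzArHhkUFREhPj4wQkhNYmlbZ4GduMCph4CBeIVPY2NGMCMdHBkSFTFRWEFYaW54cmp3f6KvuMahfYB5iD1JVEg9MSEZExEePVdjWGN2fntoeYCVs73Avqd/e3eFMjhAOzY1IQ4eLCxGXm1ucX1/dmx5fpm1vcu8oHh3bXc8PDQmHB4OEzFBSFxkfIqMjoRycXeClq2/zKqHZm1icDI0NSMMERwsNkZVYXmQjIKEj4V+eIacs7OlkHFYZlxjKx8gDRMnMDpDTFpia4mUfnuGnaCJl5yPgnp5a1ZdVGU="/>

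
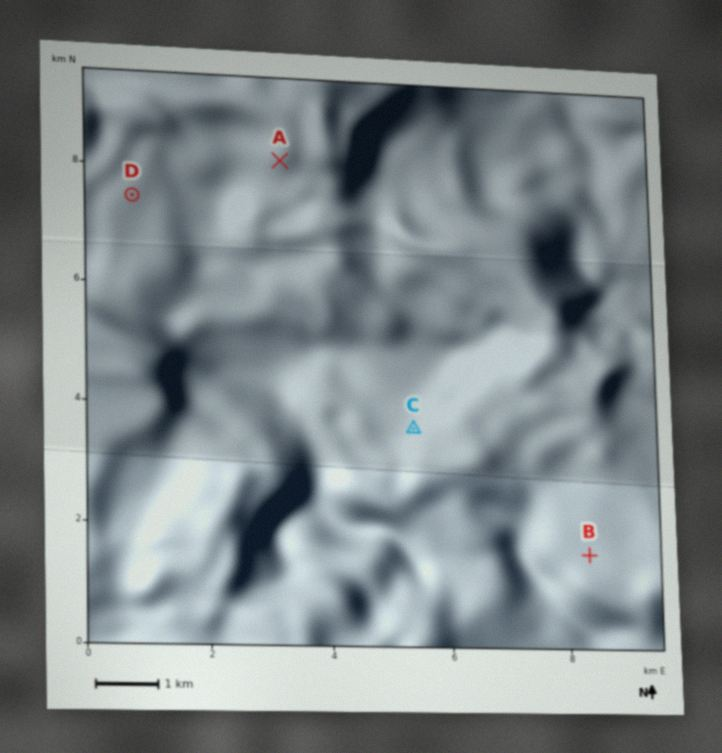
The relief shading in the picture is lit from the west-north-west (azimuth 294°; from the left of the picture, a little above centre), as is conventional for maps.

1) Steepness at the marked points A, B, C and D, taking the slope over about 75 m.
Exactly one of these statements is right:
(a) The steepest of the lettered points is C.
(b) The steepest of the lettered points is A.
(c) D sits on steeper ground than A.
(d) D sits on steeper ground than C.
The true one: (b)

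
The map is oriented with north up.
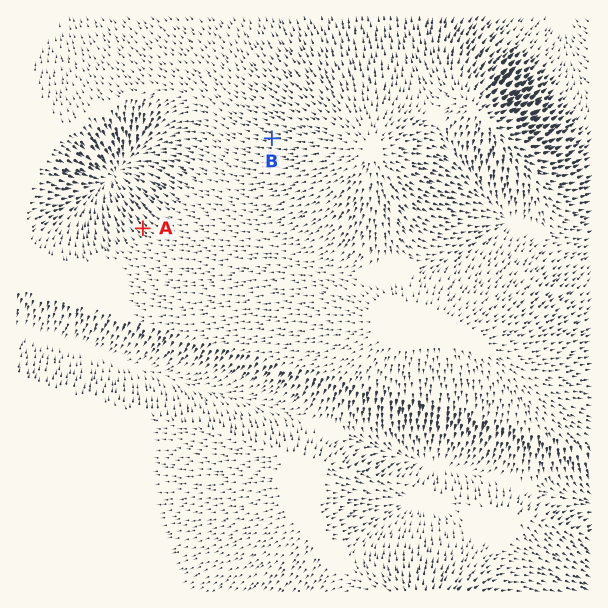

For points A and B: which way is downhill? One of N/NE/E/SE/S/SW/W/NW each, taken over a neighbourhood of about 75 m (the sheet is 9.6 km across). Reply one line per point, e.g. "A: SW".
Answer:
A: NW
B: W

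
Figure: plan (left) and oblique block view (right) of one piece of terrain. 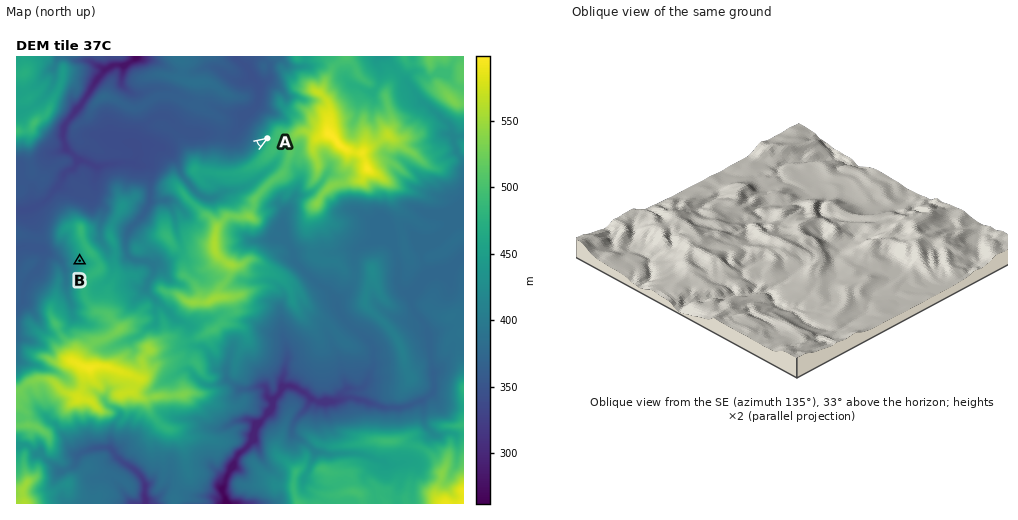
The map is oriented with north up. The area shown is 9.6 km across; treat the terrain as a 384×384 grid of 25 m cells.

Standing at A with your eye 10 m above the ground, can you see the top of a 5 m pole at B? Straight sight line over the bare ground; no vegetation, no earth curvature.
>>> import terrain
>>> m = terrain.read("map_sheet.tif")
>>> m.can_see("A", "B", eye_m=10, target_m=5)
False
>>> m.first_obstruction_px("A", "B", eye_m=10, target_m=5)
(185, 192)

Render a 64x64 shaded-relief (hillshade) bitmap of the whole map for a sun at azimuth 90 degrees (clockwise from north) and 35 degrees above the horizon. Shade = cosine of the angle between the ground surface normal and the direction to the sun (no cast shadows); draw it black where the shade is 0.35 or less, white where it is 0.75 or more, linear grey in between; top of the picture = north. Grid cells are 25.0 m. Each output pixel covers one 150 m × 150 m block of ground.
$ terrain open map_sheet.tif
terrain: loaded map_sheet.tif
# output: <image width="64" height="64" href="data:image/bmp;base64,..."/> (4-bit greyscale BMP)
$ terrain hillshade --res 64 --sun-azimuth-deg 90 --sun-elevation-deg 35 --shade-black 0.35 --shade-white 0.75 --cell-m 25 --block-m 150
<image width="64" height="64" href="data:image/bmp;base64,Qk12CAAAAAAAAHYAAAAoAAAAQAAAAEAAAAABAAQAAAAAAAAIAAATCwAAEwsAABAAAAAAAAAAAAAAABEREQAiIiIAMzMzAERERABVVVUAZmZmAHd3dwCIiIgAmZmZAKqqqgC7u7sAzMzMAN3d3QDu7u4A////AIvv7KmpmZq8q5M1iaq++1NERFUBeYiIiImYiYhzE2iHnP7bmbqYmamtg2Z5ms35AVZ2dhSYd4iIiqmZiHMVeGV7/9qKu5iZmL6CaHiJv/cBd3Z2Jqd3iIiZmZmYdDWHRDff+3i7mZmJzHNoh4m++gFmZ3YmuFeJiZmamIiHQ3lTV6/9iJmZmZvHNniHiazugRNodSS5RomZqqmIiIdCaoV6rPuqh4mau3RXiIeKqr/SA4hURZpViJmaqZiIh1NZqIzKmcyniaymVniIh5qpneYFlTaIepd3eJmYiIiHVVipe8Zc7KmIqmV3eIiImpmb7lNCOKhpp3eIh3eIiId3V6qHhW77qqmYZ3Z3d4iqmZm++QBZqHZnd3d3d4mZmahmiUaGn+qqmKh4dmZnmqqpma38EFipVYmHZmZ3iJqruWV3d3nfuaqIqIh2VFisy6qpm/1AV6hYmHdnd4iId4u3VmaIrdlpqXeZiIZViru7qqu63XI2mWiYh3d3iIiHeXRWZonMlFmYZZ3Idmi7qqqaqry6uTJ7l4mHiHiIiIeIdnUymsp0N4dY3pd2e7mImrqqqqveYVrJiYd3iZmIh3h3dTGaqHU0eJ3XWIirqYisy7upq96SSMyph2eZdmeJmHd1IZmYZVaJvJRomrmZiKze3Mqb7ZVJyWiZh3d3d3mql2QQiIhViHiZl2ib3Jh3rNzMy6vJm4hkWJqod3d3eJqpZAAUd2mnRomYiInOyXi8qt2orMmrhlZ4mZiJd3dnmrl1IAFHiGRGmpiImr7bmamc3Imrqbt1d4iZmImHd2eauXZDVFQhJGeJmaqpq8yql77aiaqqq4Z4iJmYiYd2aJq5d2VDISNGmpmZmoeru6qJzbuYqqqrlniImZiJmHZoqqmHdxI0Uzebu6h4hnvbqZm6rKiZu7uXd4iZiJmYdmmqmHiINWQTVYqqqphkasy6qpi8p4q8upd3iJiImph2eqqYeIhVQ0VmeIiauoVYqqqYiby4esy6h3eJmImZh2aKqph4iDRWVIh3d2eby5iIqpZorLmc26mHd4mYmZiHZ6qpmHiIJHUVuod2ZnrMyXmZh2aJq83LqYZ4mZmZiHZ6qpmHiIg2cgjLdFZ4mZq7mZd3d3ibzLu5dnqpmZh3eKqZmIeIiWZAObpTV4m7iKqYVGeImIm8zMlmmqqph2eKmZqYiIiIhzFJuUNomaunmoUySImpms3cuVerupmGZ5mKqpiImIiHU0i3JZmJq7mHMzWId4maztypaKu6mIdnmJupiIiYiIhlR6YmmYmqu3E3iHZ3eZms3LmJzLmYiGaJu6mIiJmImHZGlRWamaqrlGhlV4dou6qqqZvcqIiIdnq7mJmImYiZh1WFFHqqmpq4ZRSJh3ebq7qZvcqIiIl2esuYmYiIiImYVoUjWLuqmbp0FYdnZorNuqvMqHiImYV6u5iZmIiIeJh3Y0RYu7upmGM1dlVXmrzd3LqHiImZhnq6mJmYmZiIiHZCNHzKvHeYVFZmQ3vKit3LqXeJmZmHiKqImYiZmYiIZDM1rbjKWJdEeGVEnuyqu6mYd4mZmZiImYiZiIiZmIhTRDjcZ9tWZUaoZUSe7tuqmYdnmZmpmZiIiJiIiImZl0FFSutZ7GRDSbhmQ57tubypdViZmqqZmYiJmIiIiJmHQSRb7GjclTJKp2ZCfdqIz8l0R5qqqqmZiImIiZmImIhjJGvKZay5QTqnZDRqqHnv63Q1m7uqqZmIiImZmIiIiHVFm6dTa9xySZdSSHaIe+/shAGN7KqZmYeJmZiIiJmId3ial0JJzaVXZDapZnZY39uUAG7+upiIeJqYiJmYmZmHiZmHQ0isyGYhfclmZTW+6pcgK+7Jdnh4qpiZmZmZmZiIiIhTaIvHNDbcd5h2Q2vbqVMjrLhVineru7qZmZmJqoiJmFV5iaUjW8VZmIiFJau6U3VIl2i4e+7LqZqqiImal4mYdomZhiKKVImIiJljWbyDaXZlV5i+67ypmruImZqpeJh3iZiHVHUWmIiHiZdFm4RKpmZFnO2syXit3YiZmJqYiIiIiIh2YgapmYZViYV5hEqmVla9y8yGnLzdiKqYmpd4iIiIiIhjN5iZh0I3l2h0apVGeM27p2rMu7yJu6qoaIiZiZiIiHVniImXUgN4aGN6ZGmZzamIvcusp3neu6d4mZmIiIiId4iIiZdjEEdnYlhmq4iqmKzMy6uWmd/tlnmZmIiIiIiImIiImGQgJVZkRnvbd5h5u8zdupeZz/+1eZmYiIiIiIiIiIiYdTEVU1ZVjOx3l3rLq826hnaN/+dYmZiIiIiJiIiIiZmGQjVCM0WM7IiXicyqu7lmh2nv/WSKmIiJmYiIiIiZmYdlUyMiRYzcmJd5vLqqhVaIh6//s0mYeImZmIiIiZmZmXUyMjQ1nNypl3rbqpdCR4mYjf/YJpiZmImYiIiIiImahRViRCSd3KmWa9qpYySKiJqK/s1ieqqHeIiIiIiImaqVNlAAOM3LmYV8ypYzWKqJmajOz8RKt2eIiHd4iJqqmYdTABJqzcqYmHu6dEV5qZmqqK7e6DimR4iHeIiZqqmZh2IBJWe9uHi6iallZol2iby3je3tdZY2d4iImZmpmZh3YjNGVYuni7qImHZol2aJvMh93eyplzVWd3iaqZial2dlZWZVaJisuYh3hliYdomqzKvLmImctSNFeJmZmqmId3YheGZ3ecy5hleFWJmY"/>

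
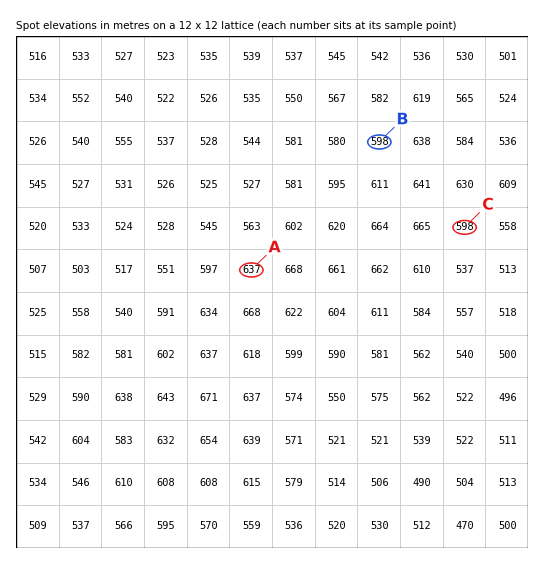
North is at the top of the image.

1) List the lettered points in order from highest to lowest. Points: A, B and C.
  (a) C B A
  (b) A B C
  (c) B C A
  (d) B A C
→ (b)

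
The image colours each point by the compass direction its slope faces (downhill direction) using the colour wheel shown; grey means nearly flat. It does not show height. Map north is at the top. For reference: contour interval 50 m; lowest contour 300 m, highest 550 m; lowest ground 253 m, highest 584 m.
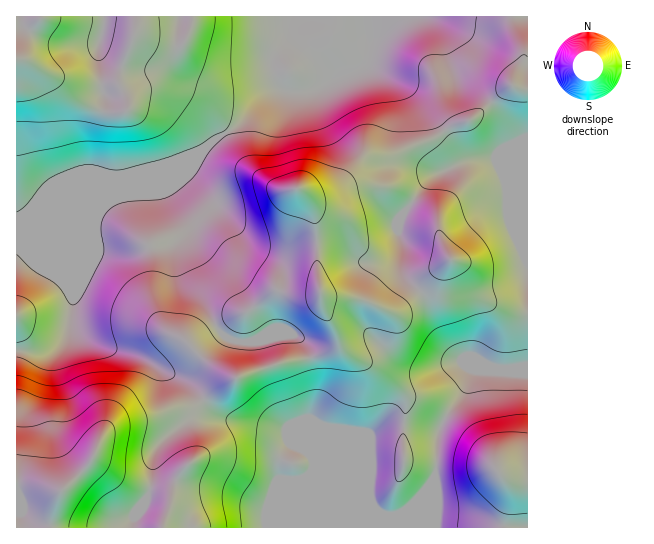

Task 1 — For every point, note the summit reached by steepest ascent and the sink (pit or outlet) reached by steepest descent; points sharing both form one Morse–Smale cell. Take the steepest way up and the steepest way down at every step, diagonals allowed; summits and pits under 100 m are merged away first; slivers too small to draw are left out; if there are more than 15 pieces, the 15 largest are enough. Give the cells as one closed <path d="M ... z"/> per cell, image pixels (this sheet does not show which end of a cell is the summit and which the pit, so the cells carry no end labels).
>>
<path d="M527 16l-226 0-6 17-20 25 2 21 8 10-8-1-12 8-27 29-24 15-12 12-37 13-46 11-103 42 1 310 419-1-1-53 4-43 6-14 18-23 9-24 56 3z"/><path d="M299 16l-282 0-1 201 9-1 94-40 46-11 37-13 12-12 24-15 27-29 12-8 7-1-8-12-1-17 20-25z"/><path d="M475 369l-3 1-9 24-18 23-6 14-4 43 1 53 91 1 1-154z"/>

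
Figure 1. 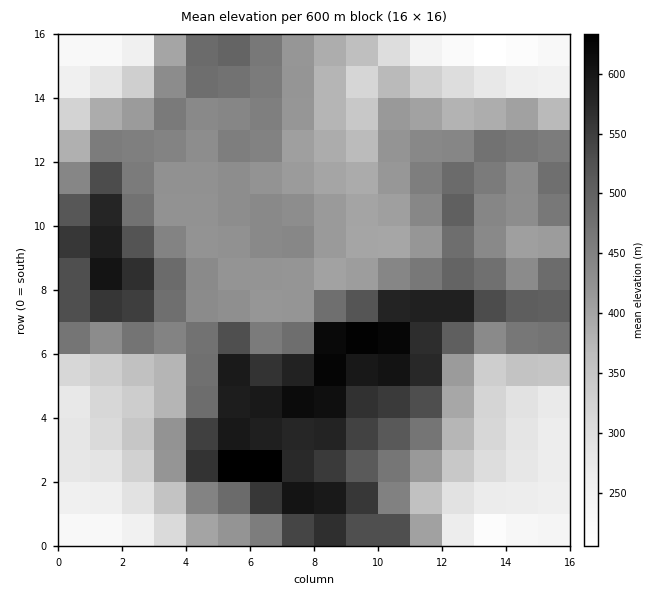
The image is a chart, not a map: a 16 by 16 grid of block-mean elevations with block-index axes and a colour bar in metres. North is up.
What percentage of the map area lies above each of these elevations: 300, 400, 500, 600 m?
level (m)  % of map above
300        85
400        66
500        25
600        6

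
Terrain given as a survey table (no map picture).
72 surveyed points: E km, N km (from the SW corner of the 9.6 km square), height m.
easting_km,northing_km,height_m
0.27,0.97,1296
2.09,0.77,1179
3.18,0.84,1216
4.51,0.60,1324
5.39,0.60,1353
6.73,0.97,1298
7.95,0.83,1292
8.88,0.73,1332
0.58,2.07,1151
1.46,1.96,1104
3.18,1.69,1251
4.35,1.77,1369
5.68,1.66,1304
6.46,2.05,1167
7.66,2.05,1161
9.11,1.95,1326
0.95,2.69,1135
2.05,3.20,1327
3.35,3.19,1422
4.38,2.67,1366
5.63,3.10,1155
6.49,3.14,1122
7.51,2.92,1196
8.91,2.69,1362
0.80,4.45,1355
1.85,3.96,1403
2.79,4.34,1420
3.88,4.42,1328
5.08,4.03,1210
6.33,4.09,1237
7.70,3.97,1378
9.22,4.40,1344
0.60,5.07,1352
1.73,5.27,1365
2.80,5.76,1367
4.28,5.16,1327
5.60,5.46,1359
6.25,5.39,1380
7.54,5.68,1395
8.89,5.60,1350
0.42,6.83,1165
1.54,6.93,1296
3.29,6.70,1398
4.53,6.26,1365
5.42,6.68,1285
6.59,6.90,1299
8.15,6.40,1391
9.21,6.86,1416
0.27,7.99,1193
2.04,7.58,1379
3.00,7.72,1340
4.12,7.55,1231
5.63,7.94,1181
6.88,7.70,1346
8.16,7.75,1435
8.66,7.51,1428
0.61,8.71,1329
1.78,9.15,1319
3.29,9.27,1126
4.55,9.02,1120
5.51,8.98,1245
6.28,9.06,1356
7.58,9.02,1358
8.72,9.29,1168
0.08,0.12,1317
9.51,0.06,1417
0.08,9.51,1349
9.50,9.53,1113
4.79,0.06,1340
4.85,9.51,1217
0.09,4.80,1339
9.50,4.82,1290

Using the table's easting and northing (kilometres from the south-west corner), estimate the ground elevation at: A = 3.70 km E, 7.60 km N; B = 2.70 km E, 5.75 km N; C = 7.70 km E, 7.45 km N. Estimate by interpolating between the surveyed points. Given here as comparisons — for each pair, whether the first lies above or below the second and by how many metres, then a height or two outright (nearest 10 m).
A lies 150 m below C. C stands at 1420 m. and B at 1360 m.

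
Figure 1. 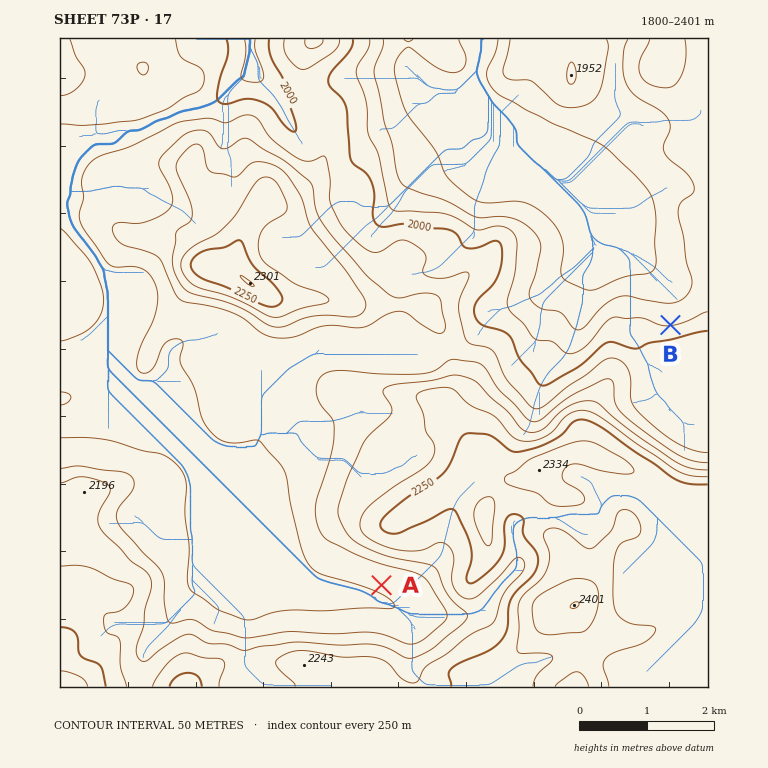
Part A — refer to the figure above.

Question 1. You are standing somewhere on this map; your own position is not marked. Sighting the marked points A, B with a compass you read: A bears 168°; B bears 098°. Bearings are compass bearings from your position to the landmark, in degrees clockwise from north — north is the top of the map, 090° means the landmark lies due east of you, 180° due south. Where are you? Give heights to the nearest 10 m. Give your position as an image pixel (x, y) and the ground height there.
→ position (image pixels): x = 316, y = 275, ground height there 2170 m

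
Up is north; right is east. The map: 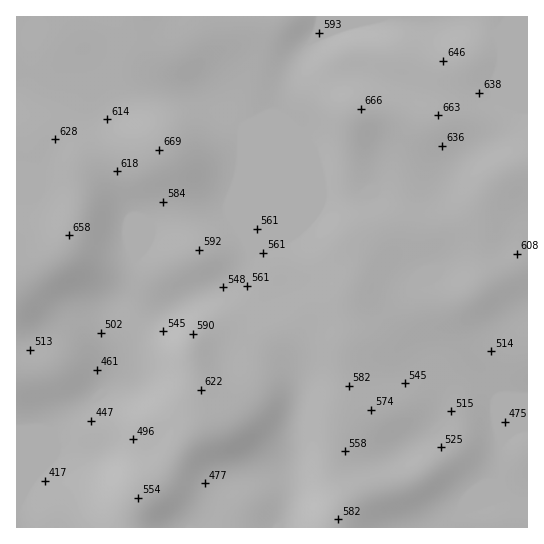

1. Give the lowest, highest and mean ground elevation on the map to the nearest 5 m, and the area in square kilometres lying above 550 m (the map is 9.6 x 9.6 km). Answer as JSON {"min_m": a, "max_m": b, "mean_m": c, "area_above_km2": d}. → {"min_m": 410, "max_m": 670, "mean_m": 565, "area_above_km2": 63.4}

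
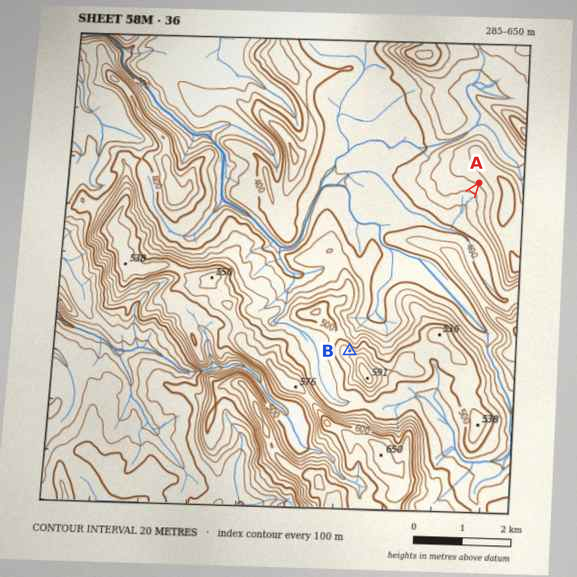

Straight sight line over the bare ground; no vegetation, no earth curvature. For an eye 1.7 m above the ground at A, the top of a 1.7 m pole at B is in view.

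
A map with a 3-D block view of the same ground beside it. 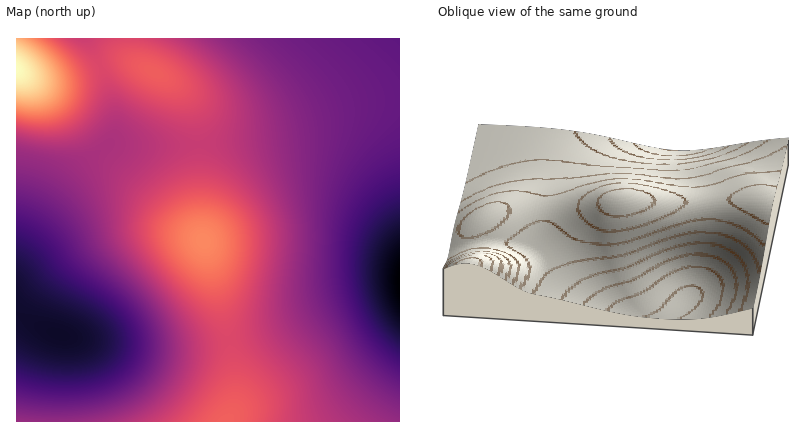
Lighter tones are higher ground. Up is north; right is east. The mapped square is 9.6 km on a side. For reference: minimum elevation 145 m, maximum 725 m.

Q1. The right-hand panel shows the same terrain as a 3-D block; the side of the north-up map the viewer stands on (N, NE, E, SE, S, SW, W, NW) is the W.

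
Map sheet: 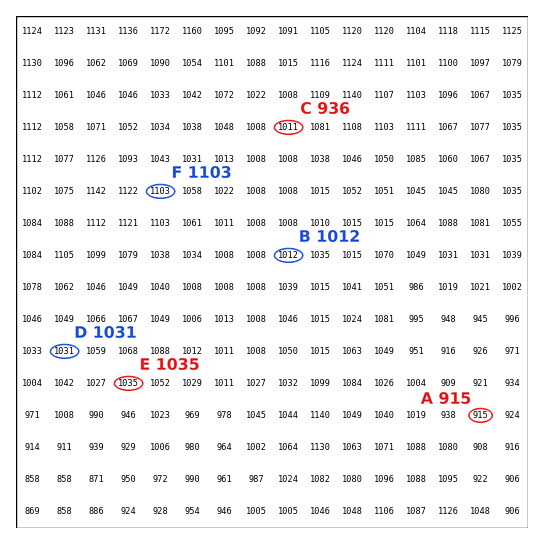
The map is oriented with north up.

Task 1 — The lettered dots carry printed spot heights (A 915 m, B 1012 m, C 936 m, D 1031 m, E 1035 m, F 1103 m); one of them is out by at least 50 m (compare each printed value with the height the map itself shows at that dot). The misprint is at C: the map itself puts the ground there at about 1011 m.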